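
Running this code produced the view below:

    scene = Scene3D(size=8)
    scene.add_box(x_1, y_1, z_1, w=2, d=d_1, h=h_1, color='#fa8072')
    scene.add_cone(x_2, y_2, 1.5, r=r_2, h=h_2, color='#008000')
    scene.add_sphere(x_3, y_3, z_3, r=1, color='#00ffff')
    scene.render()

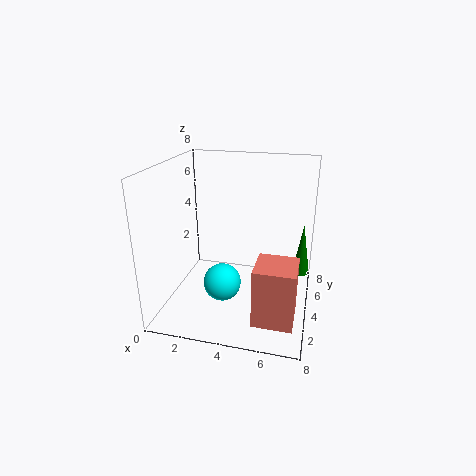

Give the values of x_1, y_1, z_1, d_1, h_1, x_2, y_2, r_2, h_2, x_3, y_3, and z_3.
x_1 = 5.5; y_1 = 0.5; z_1 = 1; d_1 = 2; h_1 = 3; x_2 = 7.5; y_2 = 5.5; r_2 = 0.5; h_2 = 3; x_3 = 3.5; y_3 = 2.5; z_3 = 2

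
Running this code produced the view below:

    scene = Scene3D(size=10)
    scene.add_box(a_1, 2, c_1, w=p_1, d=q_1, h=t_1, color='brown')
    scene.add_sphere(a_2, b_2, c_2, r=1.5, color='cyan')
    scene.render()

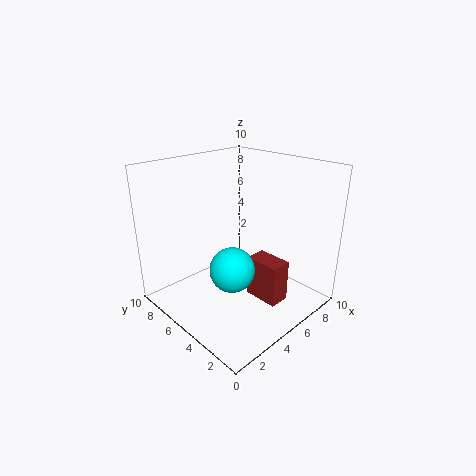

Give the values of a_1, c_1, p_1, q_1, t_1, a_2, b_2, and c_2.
a_1 = 5.5, c_1 = 0.5, p_1 = 1.5, q_1 = 2.5, t_1 = 3, a_2 = 3.5, b_2 = 4, c_2 = 3.5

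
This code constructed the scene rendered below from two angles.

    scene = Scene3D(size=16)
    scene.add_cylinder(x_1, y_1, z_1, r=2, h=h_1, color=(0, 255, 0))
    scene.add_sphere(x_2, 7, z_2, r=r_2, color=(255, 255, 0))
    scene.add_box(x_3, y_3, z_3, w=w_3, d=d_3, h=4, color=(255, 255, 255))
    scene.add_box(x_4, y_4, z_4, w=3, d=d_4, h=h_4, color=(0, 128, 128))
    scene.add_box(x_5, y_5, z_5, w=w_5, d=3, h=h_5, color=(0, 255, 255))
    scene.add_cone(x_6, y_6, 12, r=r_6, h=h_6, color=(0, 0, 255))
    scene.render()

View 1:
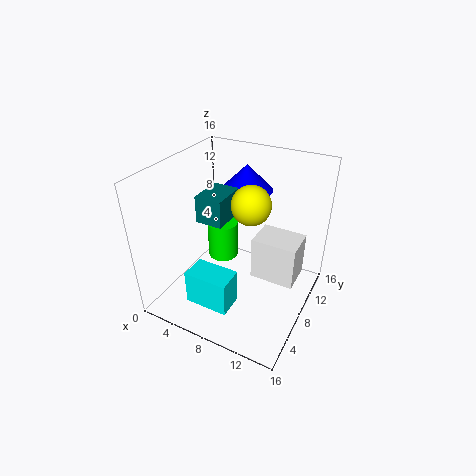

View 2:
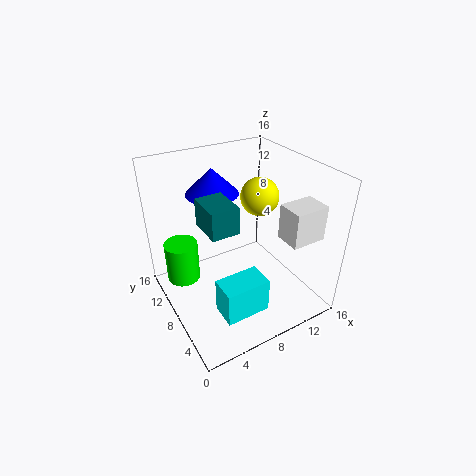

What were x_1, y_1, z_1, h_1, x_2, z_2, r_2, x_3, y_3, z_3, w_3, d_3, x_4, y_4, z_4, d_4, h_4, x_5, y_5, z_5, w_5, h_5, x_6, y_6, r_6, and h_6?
x_1 = 3; y_1 = 13; z_1 = 1; h_1 = 5; x_2 = 10; z_2 = 13; r_2 = 2; x_3 = 12; y_3 = 3; z_3 = 8; w_3 = 4; d_3 = 3; x_4 = 4; y_4 = 6; z_4 = 10; d_4 = 4; h_4 = 3; x_5 = 4; y_5 = 3; z_5 = 1; w_5 = 5; h_5 = 4; x_6 = 7; y_6 = 12; r_6 = 3; h_6 = 3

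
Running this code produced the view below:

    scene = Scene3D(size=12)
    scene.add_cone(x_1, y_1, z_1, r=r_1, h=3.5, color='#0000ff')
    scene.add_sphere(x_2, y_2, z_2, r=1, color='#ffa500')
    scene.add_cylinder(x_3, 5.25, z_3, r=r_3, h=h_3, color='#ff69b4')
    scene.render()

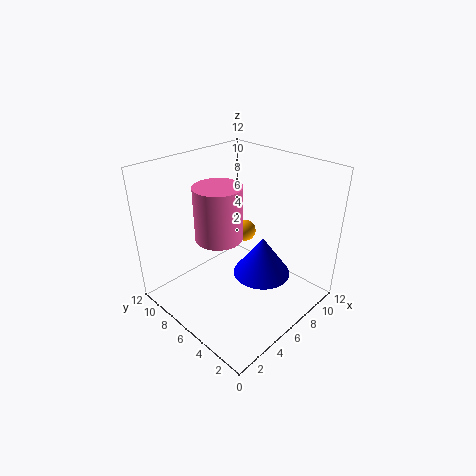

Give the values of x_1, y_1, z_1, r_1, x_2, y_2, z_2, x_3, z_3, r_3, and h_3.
x_1 = 7.75; y_1 = 4.75; z_1 = 2.25; r_1 = 2.5; x_2 = 9; y_2 = 8; z_2 = 4.75; x_3 = 3.25; z_3 = 7.5; r_3 = 1.75; h_3 = 4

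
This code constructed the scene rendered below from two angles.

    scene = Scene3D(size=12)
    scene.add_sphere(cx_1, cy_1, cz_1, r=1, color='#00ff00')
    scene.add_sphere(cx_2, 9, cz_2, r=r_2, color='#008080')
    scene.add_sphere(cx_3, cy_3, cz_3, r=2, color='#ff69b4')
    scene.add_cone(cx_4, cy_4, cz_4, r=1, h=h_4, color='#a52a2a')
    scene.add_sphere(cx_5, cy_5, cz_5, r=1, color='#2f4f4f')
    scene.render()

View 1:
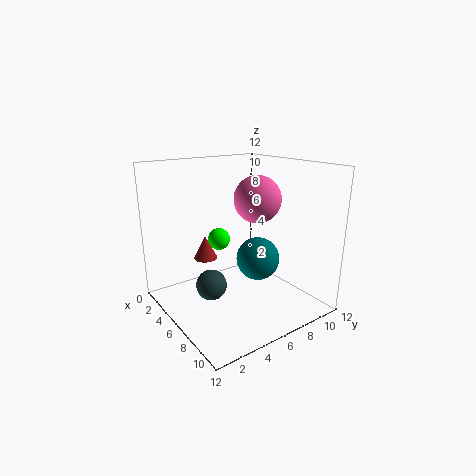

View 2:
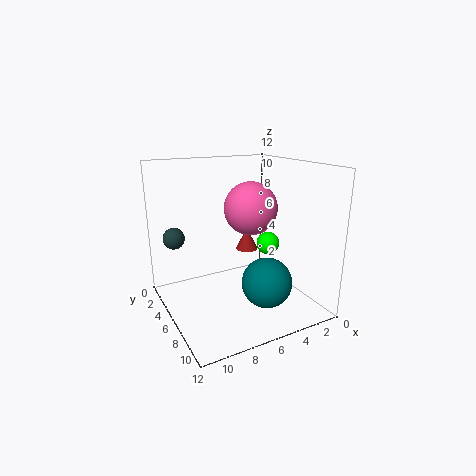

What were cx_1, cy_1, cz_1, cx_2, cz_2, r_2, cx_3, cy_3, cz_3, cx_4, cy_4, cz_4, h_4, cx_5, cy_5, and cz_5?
cx_1 = 3; cy_1 = 6; cz_1 = 5; cx_2 = 5; cz_2 = 3; r_2 = 2; cx_3 = 6; cy_3 = 8; cz_3 = 9; cx_4 = 4; cy_4 = 4; cz_4 = 4; h_4 = 2; cx_5 = 10; cy_5 = 1; cz_5 = 5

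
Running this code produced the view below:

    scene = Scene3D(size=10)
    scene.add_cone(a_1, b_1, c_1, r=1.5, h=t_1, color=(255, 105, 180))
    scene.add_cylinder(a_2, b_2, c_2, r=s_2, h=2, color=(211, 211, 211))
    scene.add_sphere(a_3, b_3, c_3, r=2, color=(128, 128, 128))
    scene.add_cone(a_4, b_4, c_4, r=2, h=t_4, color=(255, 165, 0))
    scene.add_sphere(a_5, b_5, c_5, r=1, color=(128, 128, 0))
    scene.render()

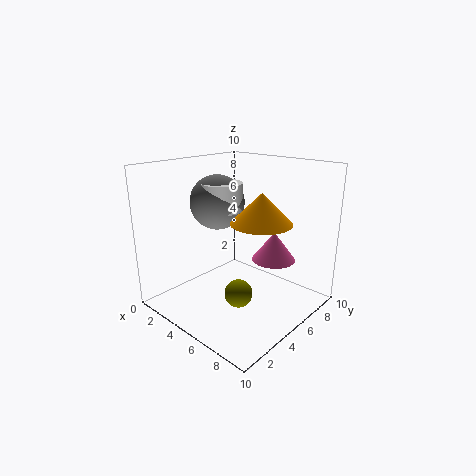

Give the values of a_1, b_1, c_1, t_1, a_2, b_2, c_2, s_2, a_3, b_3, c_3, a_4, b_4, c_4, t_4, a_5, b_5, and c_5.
a_1 = 7, b_1 = 6.5, c_1 = 3.5, t_1 = 2, a_2 = 3, b_2 = 5.5, c_2 = 6.5, s_2 = 1.5, a_3 = 2.5, b_3 = 5.5, c_3 = 7, a_4 = 7, b_4 = 5, c_4 = 6.5, t_4 = 2, a_5 = 5.5, b_5 = 4.5, c_5 = 1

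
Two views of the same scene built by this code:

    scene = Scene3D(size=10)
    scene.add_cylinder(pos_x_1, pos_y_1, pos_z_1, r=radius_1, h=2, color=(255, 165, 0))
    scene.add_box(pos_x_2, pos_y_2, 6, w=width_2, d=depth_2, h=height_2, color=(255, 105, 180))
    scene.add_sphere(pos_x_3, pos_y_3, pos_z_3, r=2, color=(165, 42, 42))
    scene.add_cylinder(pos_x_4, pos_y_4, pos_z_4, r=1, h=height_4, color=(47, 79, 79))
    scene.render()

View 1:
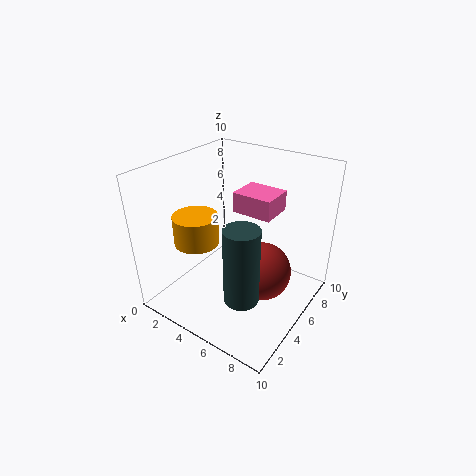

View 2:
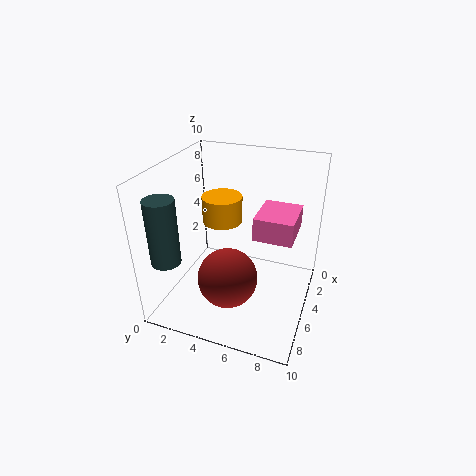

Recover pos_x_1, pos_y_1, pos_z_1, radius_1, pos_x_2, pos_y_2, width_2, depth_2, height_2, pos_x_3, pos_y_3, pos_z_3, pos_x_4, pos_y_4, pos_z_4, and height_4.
pos_x_1 = 3, pos_y_1 = 3, pos_z_1 = 5, radius_1 = 1.5, pos_x_2 = 3.5, pos_y_2 = 6.5, width_2 = 3, depth_2 = 2.5, height_2 = 1.5, pos_x_3 = 7, pos_y_3 = 5, pos_z_3 = 3, pos_x_4 = 8, pos_y_4 = 1, pos_z_4 = 4, height_4 = 4.5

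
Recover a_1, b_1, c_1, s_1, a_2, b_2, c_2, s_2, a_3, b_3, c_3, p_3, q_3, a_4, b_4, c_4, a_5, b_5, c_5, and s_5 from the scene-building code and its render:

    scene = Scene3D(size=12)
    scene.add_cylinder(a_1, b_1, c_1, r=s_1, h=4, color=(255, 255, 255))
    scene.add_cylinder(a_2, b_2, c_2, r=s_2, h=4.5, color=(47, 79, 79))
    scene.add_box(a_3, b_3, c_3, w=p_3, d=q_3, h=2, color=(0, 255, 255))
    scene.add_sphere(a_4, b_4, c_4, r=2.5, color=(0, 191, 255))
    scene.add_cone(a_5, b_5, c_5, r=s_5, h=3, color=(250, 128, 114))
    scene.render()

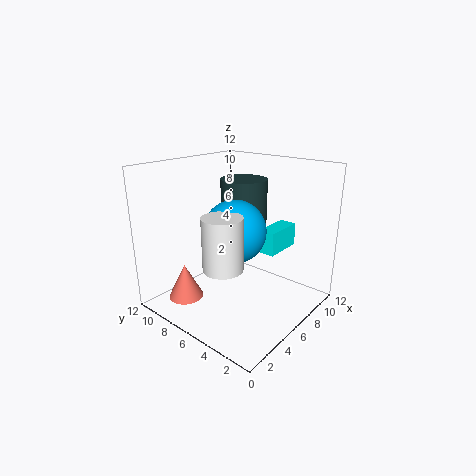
a_1 = 2.5, b_1 = 4.5, c_1 = 5, s_1 = 1.5, a_2 = 8, b_2 = 7, c_2 = 6, s_2 = 2, a_3 = 7.5, b_3 = 3.5, c_3 = 4.5, p_3 = 3.5, q_3 = 1.5, a_4 = 5, b_4 = 5.5, c_4 = 7, a_5 = 3, b_5 = 9.5, c_5 = 0.5, s_5 = 1.5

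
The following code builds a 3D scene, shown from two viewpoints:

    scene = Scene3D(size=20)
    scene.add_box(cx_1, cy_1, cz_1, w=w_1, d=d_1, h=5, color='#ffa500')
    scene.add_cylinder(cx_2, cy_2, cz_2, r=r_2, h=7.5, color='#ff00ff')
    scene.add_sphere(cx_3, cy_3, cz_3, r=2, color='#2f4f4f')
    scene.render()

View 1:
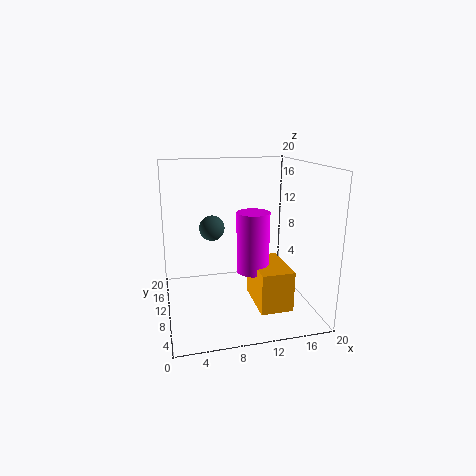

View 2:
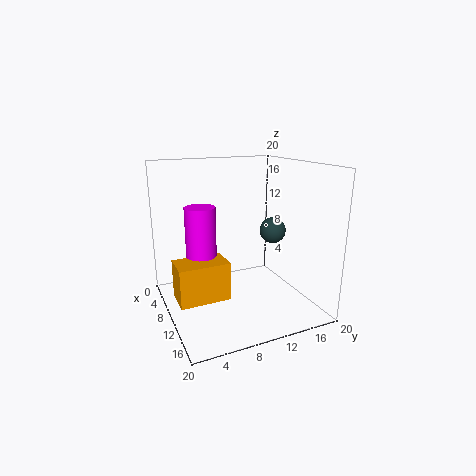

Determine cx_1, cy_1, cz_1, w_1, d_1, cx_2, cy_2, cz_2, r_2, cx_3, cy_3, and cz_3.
cx_1 = 10.5, cy_1 = 0.5, cz_1 = 3.5, w_1 = 4, d_1 = 6.5, cx_2 = 10.5, cy_2 = 4.5, cz_2 = 7.5, r_2 = 2, cx_3 = 7.5, cy_3 = 17, cz_3 = 9.5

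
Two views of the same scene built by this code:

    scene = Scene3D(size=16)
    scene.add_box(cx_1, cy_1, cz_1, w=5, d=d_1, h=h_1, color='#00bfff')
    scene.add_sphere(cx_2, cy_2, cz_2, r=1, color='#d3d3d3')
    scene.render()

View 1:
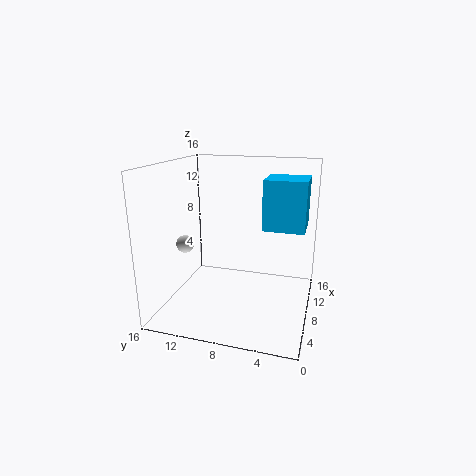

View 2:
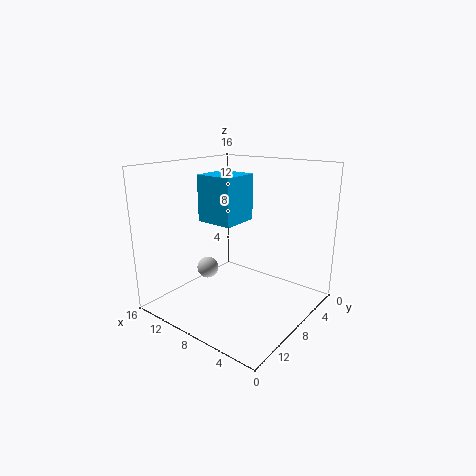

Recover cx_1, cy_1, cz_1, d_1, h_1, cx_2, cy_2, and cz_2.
cx_1 = 11
cy_1 = 1
cz_1 = 8
d_1 = 5
h_1 = 6
cx_2 = 7
cy_2 = 14
cz_2 = 7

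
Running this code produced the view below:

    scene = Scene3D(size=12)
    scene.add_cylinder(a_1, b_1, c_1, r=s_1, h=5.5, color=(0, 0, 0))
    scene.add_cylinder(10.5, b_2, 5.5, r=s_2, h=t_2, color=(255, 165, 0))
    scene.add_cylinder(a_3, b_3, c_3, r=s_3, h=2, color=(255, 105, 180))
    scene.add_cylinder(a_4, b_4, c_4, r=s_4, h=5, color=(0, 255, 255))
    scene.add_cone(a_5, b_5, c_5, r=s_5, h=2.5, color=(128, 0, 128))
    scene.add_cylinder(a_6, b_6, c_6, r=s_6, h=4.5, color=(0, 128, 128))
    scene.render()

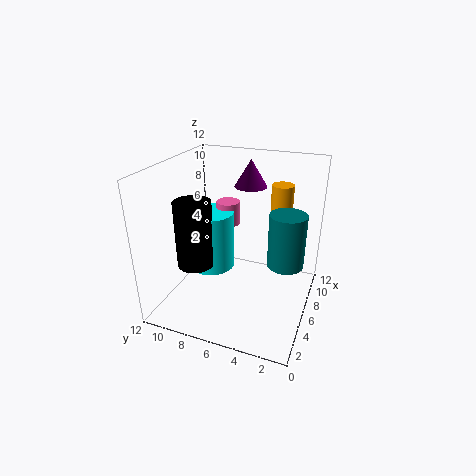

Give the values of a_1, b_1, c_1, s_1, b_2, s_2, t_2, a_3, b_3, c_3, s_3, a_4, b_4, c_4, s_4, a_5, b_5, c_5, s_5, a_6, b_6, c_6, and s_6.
a_1 = 4; b_1 = 9; c_1 = 4; s_1 = 1.5; b_2 = 3.5; s_2 = 1; t_2 = 4; a_3 = 7.5; b_3 = 7.5; c_3 = 6.5; s_3 = 1; a_4 = 6; b_4 = 8.5; c_4 = 3; s_4 = 2; a_5 = 10.5; b_5 = 6.5; c_5 = 9; s_5 = 1.5; a_6 = 6.5; b_6 = 2; c_6 = 4; s_6 = 1.5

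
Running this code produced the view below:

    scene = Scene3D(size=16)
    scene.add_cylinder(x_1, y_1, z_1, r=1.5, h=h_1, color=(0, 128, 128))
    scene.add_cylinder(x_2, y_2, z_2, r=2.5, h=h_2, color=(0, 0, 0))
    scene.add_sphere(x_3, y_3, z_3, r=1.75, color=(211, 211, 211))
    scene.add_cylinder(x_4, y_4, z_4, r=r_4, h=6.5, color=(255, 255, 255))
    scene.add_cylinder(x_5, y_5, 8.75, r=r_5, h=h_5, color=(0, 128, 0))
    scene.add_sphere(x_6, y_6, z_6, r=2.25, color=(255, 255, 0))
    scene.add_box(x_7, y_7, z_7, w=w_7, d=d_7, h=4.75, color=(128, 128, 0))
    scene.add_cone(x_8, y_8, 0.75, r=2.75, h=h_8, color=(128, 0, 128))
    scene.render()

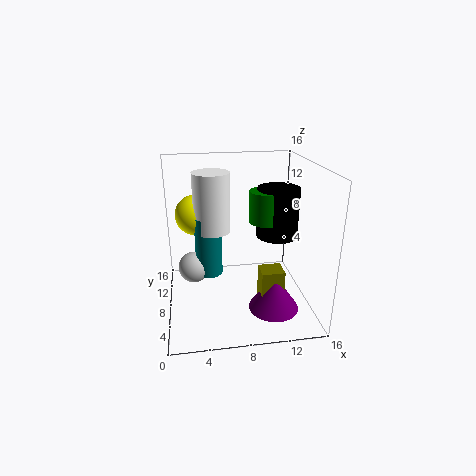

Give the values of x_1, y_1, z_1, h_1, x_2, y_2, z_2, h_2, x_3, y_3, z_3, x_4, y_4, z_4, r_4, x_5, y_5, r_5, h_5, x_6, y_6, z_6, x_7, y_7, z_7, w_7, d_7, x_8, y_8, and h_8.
x_1 = 4.75; y_1 = 8.5; z_1 = 3.75; h_1 = 6.75; x_2 = 13.25; y_2 = 10.75; z_2 = 6.75; h_2 = 6; x_3 = 3; y_3 = 8.5; z_3 = 4.5; x_4 = 5.25; y_4 = 8.75; z_4 = 8.75; r_4 = 2; x_5 = 11.75; y_5 = 10.5; r_5 = 2; h_5 = 3.75; x_6 = 3.5; y_6 = 10; z_6 = 10.25; x_7 = 10; y_7 = 4.25; z_7 = 0.5; w_7 = 2.5; d_7 = 2.25; x_8 = 11.5; y_8 = 4.75; h_8 = 4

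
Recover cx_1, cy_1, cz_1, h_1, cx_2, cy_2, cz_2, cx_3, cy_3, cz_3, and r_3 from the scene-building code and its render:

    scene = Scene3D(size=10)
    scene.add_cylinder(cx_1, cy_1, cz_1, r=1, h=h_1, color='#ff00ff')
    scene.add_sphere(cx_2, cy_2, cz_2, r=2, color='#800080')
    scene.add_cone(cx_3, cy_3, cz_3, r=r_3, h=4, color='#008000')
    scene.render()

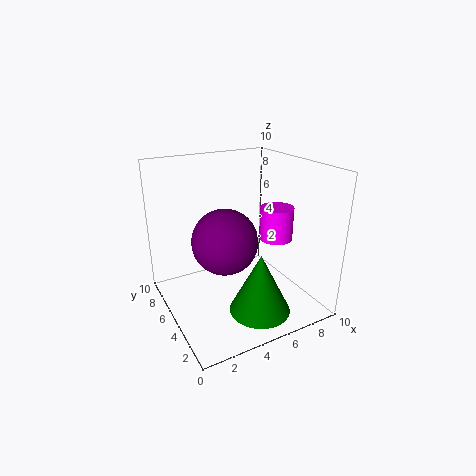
cx_1 = 6; cy_1 = 2; cz_1 = 6; h_1 = 2; cx_2 = 3; cy_2 = 3; cz_2 = 6; cx_3 = 5; cy_3 = 2; cz_3 = 1; r_3 = 2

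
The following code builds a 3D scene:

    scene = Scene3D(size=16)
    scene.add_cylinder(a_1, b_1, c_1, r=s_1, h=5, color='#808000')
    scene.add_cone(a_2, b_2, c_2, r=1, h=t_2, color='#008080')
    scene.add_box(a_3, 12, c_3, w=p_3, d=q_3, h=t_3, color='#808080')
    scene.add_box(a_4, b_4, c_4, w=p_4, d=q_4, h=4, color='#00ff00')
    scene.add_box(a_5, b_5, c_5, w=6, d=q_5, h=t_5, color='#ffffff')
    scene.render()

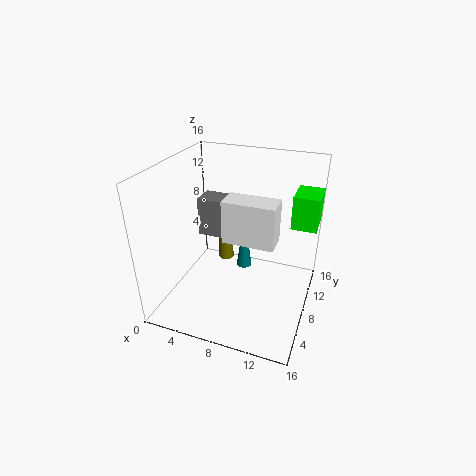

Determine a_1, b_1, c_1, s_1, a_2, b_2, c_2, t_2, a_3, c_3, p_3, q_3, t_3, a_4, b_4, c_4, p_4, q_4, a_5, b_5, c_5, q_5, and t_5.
a_1 = 4, b_1 = 14, c_1 = 1, s_1 = 1, a_2 = 7, b_2 = 13, c_2 = 1, t_2 = 7, a_3 = 1, c_3 = 5, p_3 = 5, q_3 = 3, t_3 = 5, a_4 = 13, b_4 = 12, c_4 = 8, p_4 = 3, q_4 = 4, a_5 = 6, b_5 = 8, c_5 = 7, q_5 = 3, t_5 = 5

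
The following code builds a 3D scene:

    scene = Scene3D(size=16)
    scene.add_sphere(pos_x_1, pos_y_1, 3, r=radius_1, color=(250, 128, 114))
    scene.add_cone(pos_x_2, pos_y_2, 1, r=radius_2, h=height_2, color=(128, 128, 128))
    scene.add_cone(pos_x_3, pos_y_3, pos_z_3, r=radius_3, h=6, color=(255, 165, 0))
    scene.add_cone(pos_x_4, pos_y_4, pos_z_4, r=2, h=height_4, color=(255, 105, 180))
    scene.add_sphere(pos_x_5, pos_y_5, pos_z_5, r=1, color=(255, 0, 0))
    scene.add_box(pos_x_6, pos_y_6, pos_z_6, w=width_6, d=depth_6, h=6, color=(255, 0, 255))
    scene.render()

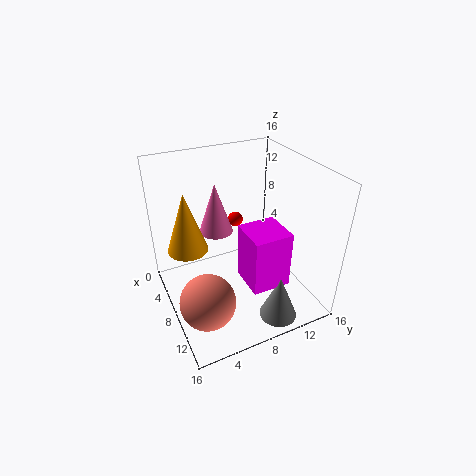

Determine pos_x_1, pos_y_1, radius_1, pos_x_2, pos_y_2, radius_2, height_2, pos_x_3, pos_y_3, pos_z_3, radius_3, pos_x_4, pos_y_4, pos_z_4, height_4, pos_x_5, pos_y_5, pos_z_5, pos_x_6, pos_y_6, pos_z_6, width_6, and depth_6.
pos_x_1 = 11
pos_y_1 = 3
radius_1 = 3
pos_x_2 = 14
pos_y_2 = 10
radius_2 = 2
height_2 = 5
pos_x_3 = 9
pos_y_3 = 2
pos_z_3 = 9
radius_3 = 2
pos_x_4 = 4
pos_y_4 = 7
pos_z_4 = 7
height_4 = 6
pos_x_5 = 1
pos_y_5 = 11
pos_z_5 = 6
pos_x_6 = 10
pos_y_6 = 7
pos_z_6 = 5
width_6 = 4
depth_6 = 4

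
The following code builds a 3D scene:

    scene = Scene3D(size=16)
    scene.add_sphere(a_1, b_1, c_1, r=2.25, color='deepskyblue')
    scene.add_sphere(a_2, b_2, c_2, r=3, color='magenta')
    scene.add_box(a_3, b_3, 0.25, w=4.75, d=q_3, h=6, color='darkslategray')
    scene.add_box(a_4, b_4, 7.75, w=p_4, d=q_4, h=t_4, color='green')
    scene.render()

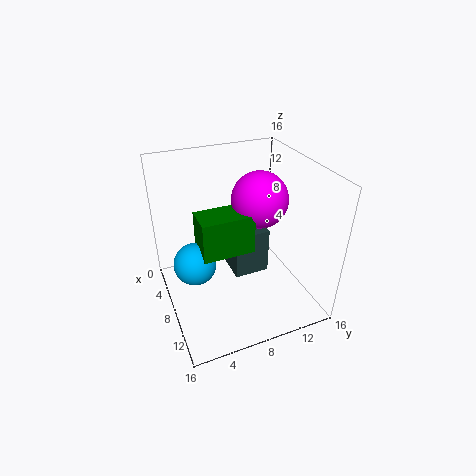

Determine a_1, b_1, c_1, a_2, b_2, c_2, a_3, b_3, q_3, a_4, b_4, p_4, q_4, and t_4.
a_1 = 8.75
b_1 = 2.75
c_1 = 6.5
a_2 = 8.5
b_2 = 10.25
c_2 = 12.5
a_3 = 1
b_3 = 8.75
q_3 = 4.5
a_4 = 7.5
b_4 = 3.25
p_4 = 3.25
q_4 = 5.5
t_4 = 4.25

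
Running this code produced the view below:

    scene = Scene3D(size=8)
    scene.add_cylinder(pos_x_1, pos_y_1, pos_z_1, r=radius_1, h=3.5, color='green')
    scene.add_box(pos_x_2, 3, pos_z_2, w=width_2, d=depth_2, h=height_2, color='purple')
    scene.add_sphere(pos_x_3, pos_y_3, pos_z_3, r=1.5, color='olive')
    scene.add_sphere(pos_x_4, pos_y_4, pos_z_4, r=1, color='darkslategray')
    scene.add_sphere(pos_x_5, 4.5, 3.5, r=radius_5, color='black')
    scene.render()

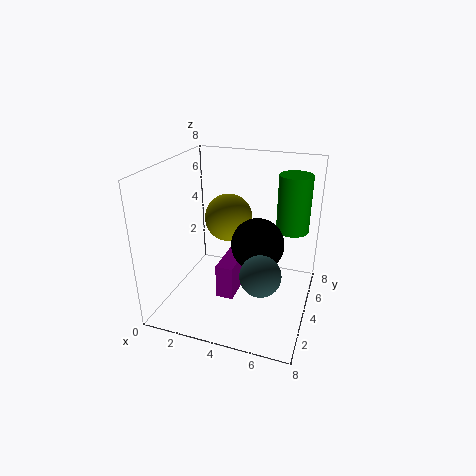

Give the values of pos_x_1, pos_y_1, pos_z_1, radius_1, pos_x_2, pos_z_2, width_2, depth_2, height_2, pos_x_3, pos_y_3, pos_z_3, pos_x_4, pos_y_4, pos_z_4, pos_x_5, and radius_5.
pos_x_1 = 6.5; pos_y_1 = 7; pos_z_1 = 3.5; radius_1 = 1; pos_x_2 = 3; pos_z_2 = 0.5; width_2 = 1; depth_2 = 2.5; height_2 = 2; pos_x_3 = 2.5; pos_y_3 = 6.5; pos_z_3 = 4; pos_x_4 = 6; pos_y_4 = 1.5; pos_z_4 = 3.5; pos_x_5 = 5; radius_5 = 1.5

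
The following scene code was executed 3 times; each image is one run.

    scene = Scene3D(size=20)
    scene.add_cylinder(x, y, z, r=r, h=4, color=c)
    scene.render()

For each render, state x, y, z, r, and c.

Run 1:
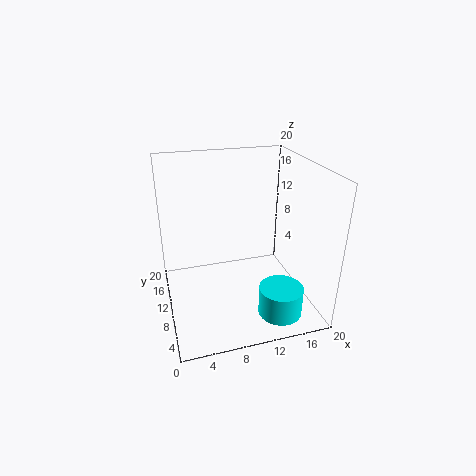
x = 14.5; y = 4.5; z = 0.5; r = 3; c = 'cyan'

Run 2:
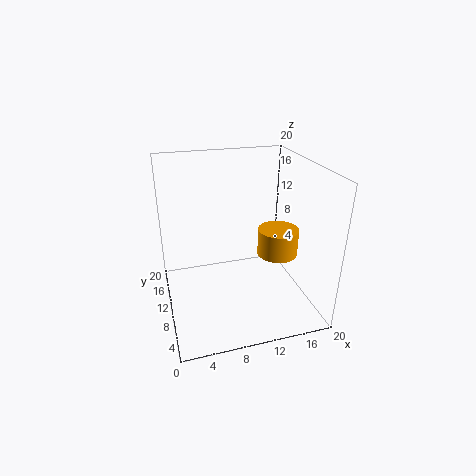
x = 16.5; y = 11; z = 6; r = 3; c = 'orange'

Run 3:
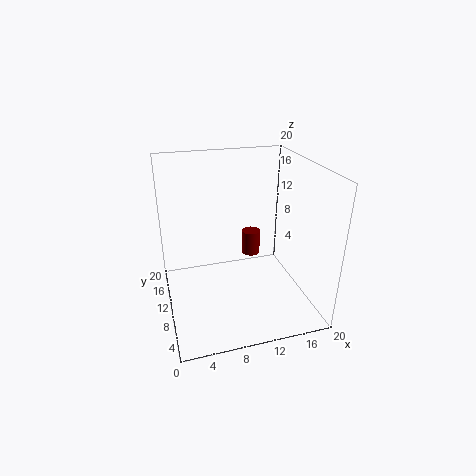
x = 14.5; y = 17.5; z = 3; r = 1.5; c = 'maroon'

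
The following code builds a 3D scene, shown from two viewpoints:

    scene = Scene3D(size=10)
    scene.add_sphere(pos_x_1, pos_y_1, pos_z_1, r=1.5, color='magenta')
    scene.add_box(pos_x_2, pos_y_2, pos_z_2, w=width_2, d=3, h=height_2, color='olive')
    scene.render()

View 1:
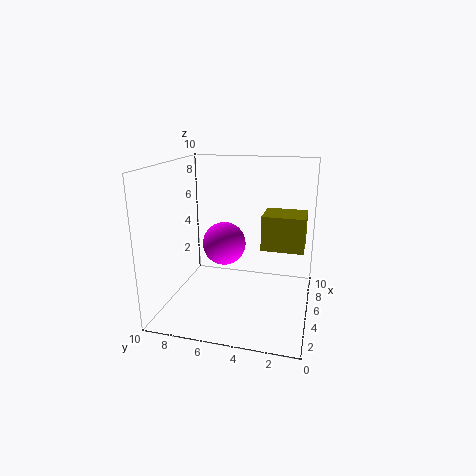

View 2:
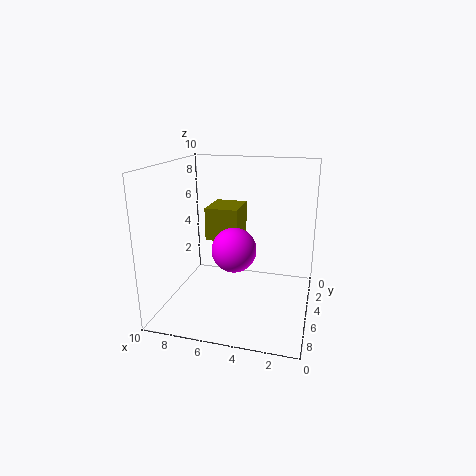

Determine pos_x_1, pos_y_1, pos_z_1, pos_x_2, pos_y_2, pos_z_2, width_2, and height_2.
pos_x_1 = 5; pos_y_1 = 6; pos_z_1 = 4.5; pos_x_2 = 5.5; pos_y_2 = 0.5; pos_z_2 = 4; width_2 = 2.5; height_2 = 2.5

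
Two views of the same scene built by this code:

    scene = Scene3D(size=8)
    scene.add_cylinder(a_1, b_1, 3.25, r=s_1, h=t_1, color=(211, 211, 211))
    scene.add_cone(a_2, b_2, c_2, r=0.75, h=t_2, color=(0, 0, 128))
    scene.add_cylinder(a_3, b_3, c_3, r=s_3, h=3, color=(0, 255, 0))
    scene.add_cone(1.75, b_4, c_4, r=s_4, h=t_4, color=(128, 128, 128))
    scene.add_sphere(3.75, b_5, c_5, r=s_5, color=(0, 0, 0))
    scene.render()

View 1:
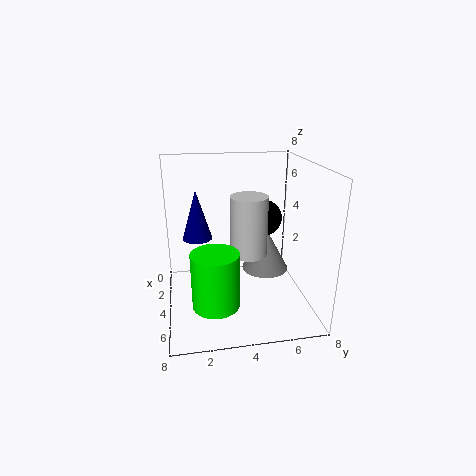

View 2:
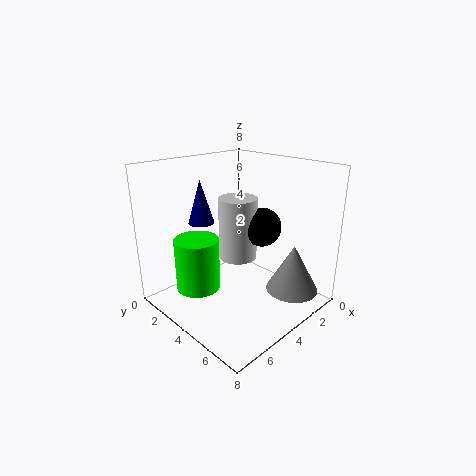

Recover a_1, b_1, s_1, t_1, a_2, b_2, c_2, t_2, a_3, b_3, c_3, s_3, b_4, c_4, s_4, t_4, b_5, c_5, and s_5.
a_1 = 4.5, b_1 = 4.5, s_1 = 1, t_1 = 3.25, a_2 = 4.75, b_2 = 1.75, c_2 = 4.5, t_2 = 2.5, a_3 = 5.75, b_3 = 2.5, c_3 = 1, s_3 = 1.25, b_4 = 6.25, c_4 = 0.75, s_4 = 1.5, t_4 = 2.75, b_5 = 5.5, c_5 = 5, s_5 = 1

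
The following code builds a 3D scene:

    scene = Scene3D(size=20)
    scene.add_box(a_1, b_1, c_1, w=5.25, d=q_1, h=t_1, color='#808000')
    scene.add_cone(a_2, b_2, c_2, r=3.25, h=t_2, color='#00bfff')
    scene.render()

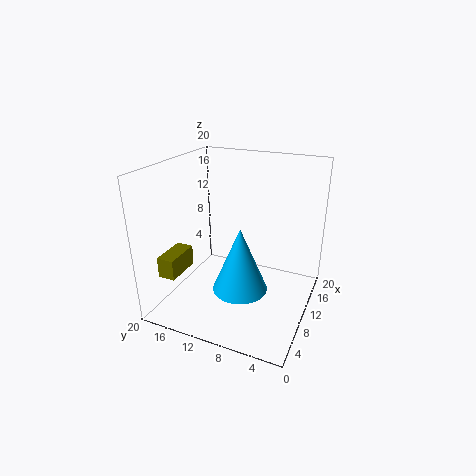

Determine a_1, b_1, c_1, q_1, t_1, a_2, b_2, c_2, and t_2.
a_1 = 4.25; b_1 = 17.25; c_1 = 4.5; q_1 = 2.5; t_1 = 3; a_2 = 3.25; b_2 = 6.75; c_2 = 7; t_2 = 7.75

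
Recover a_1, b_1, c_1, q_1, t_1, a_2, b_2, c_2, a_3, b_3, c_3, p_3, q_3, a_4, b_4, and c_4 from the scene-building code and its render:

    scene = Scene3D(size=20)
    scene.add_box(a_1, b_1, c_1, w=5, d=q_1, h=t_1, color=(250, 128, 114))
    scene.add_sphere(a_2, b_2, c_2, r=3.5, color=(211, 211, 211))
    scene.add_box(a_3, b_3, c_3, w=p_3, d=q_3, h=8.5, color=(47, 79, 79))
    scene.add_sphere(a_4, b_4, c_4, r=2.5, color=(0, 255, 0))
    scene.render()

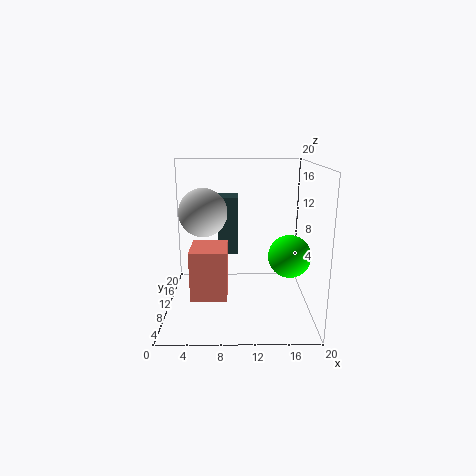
a_1 = 3.5
b_1 = 6.5
c_1 = 2
q_1 = 5.5
t_1 = 7
a_2 = 5
b_2 = 12.5
c_2 = 13
a_3 = 7
b_3 = 13
c_3 = 6.5
p_3 = 3
q_3 = 4.5
a_4 = 16
b_4 = 3
c_4 = 10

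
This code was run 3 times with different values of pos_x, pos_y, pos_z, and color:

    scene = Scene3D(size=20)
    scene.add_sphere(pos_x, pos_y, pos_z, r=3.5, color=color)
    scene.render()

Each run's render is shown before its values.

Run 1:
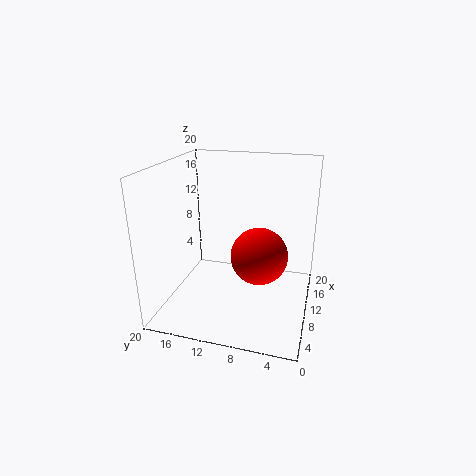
pos_x = 5.5; pos_y = 6; pos_z = 10; color = 'red'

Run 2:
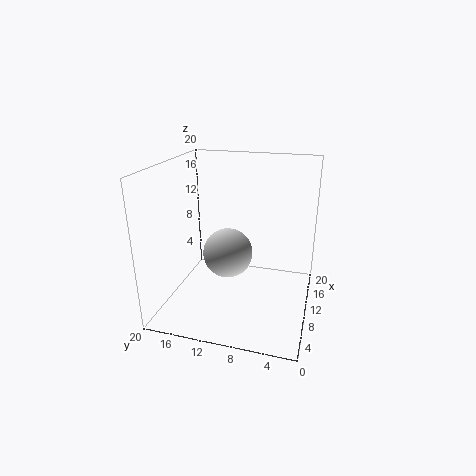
pos_x = 10; pos_y = 11.5; pos_z = 7.5; color = 'lightgray'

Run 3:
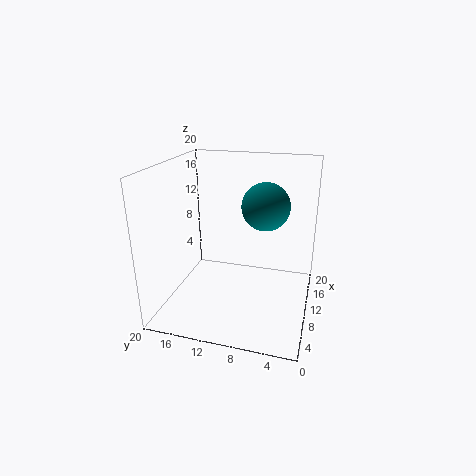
pos_x = 14; pos_y = 7; pos_z = 13.5; color = 'teal'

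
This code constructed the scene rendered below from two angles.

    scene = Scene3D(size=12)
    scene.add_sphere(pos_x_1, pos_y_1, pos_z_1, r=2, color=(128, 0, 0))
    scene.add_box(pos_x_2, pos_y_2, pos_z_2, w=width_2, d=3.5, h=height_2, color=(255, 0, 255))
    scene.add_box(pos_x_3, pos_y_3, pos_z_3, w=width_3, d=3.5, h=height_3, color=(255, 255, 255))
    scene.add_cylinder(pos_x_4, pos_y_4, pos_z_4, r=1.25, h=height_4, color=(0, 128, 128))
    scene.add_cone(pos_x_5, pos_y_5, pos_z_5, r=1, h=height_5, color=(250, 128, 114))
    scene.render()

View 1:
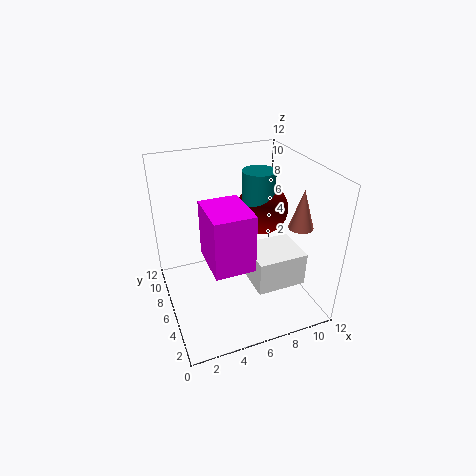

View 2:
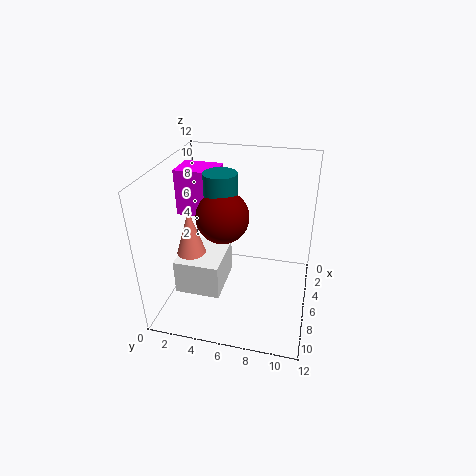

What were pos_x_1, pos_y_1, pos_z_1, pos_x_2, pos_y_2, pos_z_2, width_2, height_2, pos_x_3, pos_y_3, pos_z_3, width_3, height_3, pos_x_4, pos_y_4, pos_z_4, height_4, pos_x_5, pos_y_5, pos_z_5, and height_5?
pos_x_1 = 7.75; pos_y_1 = 5.25; pos_z_1 = 8.75; pos_x_2 = 2.25; pos_y_2 = 0.25; pos_z_2 = 7; width_2 = 2.75; height_2 = 4; pos_x_3 = 6.25; pos_y_3 = 2; pos_z_3 = 3; width_3 = 4; height_3 = 2.75; pos_x_4 = 7.25; pos_y_4 = 5; pos_z_4 = 7.75; height_4 = 4.25; pos_x_5 = 10.5; pos_y_5 = 3.75; pos_z_5 = 7.25; height_5 = 3.25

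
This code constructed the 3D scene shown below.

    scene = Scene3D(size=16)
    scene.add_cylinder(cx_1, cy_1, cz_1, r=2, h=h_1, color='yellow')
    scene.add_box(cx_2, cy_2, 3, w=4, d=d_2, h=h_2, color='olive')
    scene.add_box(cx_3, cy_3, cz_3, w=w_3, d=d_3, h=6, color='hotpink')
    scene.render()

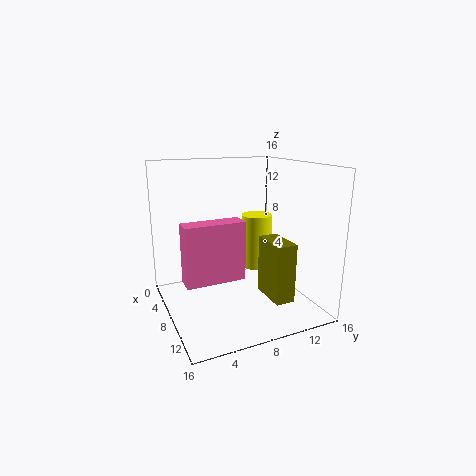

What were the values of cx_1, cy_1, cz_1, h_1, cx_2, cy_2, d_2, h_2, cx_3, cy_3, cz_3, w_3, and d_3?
cx_1 = 3, cy_1 = 13, cz_1 = 2, h_1 = 7, cx_2 = 11, cy_2 = 9, d_2 = 2, h_2 = 6, cx_3 = 10, cy_3 = 1, cz_3 = 5, w_3 = 2, d_3 = 6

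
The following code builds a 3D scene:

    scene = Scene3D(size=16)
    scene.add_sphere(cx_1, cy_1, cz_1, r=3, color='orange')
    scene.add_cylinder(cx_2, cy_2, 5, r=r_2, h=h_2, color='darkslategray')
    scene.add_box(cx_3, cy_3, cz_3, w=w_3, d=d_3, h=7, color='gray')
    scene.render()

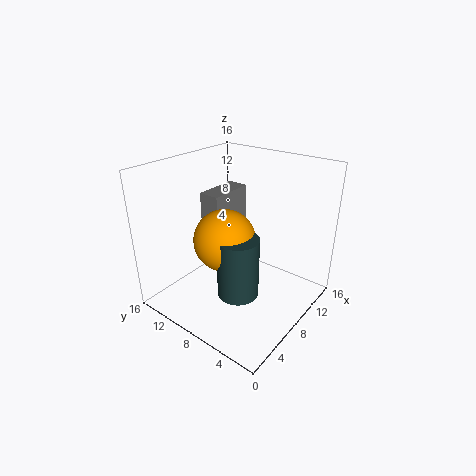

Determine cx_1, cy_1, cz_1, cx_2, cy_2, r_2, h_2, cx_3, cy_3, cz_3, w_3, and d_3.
cx_1 = 4, cy_1 = 6.5, cz_1 = 10, cx_2 = 3.5, cy_2 = 4.5, r_2 = 2, h_2 = 6, cx_3 = 8, cy_3 = 11, cz_3 = 5, w_3 = 5.5, d_3 = 2.5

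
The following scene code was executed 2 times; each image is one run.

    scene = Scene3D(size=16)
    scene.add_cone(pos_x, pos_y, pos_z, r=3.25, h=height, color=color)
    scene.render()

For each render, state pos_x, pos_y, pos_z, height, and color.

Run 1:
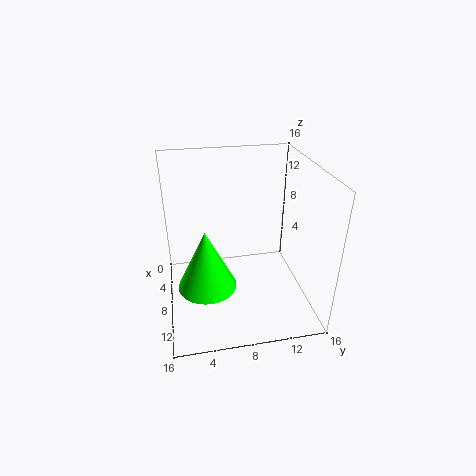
pos_x = 9.25, pos_y = 4.25, pos_z = 3, height = 6.75, color = 'lime'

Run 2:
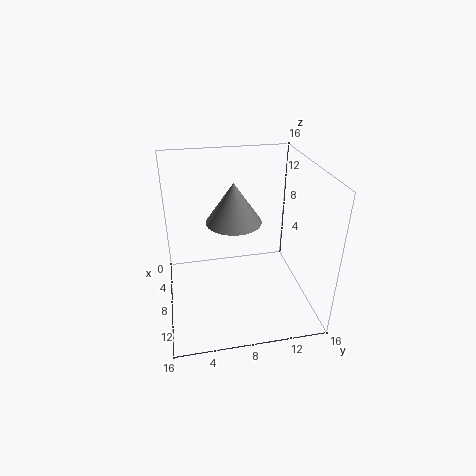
pos_x = 5.5, pos_y = 8, pos_z = 8.75, height = 4.75, color = 'gray'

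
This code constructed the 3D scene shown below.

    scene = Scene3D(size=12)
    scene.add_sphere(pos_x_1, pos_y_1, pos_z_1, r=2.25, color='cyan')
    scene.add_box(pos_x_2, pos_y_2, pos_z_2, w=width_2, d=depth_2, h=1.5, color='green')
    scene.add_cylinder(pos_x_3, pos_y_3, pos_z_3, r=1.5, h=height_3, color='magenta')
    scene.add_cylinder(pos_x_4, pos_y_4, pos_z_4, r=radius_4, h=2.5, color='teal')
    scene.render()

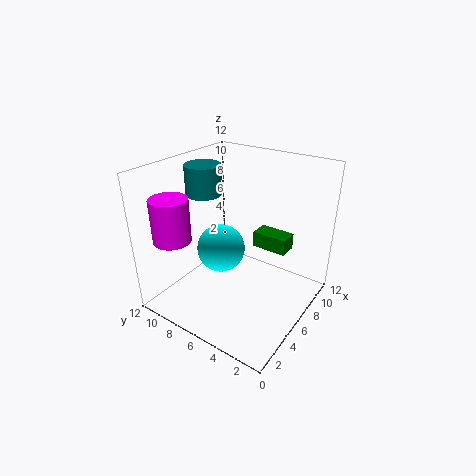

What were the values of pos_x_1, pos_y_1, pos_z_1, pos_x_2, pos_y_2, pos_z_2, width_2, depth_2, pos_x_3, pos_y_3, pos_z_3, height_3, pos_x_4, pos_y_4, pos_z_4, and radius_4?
pos_x_1 = 7.5; pos_y_1 = 9; pos_z_1 = 3.25; pos_x_2 = 9.25; pos_y_2 = 3.25; pos_z_2 = 3.5; width_2 = 1.75; depth_2 = 3.25; pos_x_3 = 2; pos_y_3 = 9.5; pos_z_3 = 6.5; height_3 = 3.5; pos_x_4 = 5.75; pos_y_4 = 9.25; pos_z_4 = 9.25; radius_4 = 1.5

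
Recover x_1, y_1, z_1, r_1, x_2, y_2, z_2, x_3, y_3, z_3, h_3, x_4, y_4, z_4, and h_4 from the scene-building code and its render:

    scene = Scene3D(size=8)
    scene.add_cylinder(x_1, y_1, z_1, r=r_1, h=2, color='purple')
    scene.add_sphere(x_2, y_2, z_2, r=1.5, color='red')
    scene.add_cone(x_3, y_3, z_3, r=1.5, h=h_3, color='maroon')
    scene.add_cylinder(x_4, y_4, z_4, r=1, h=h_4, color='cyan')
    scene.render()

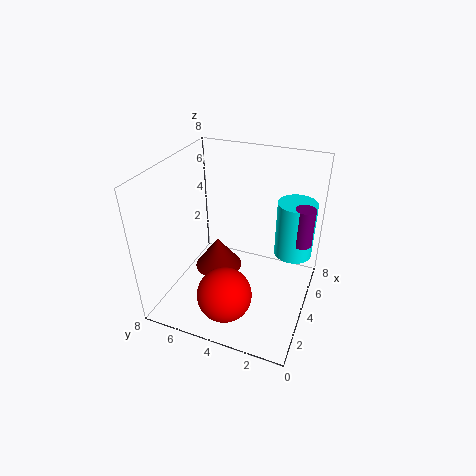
x_1 = 4, y_1 = 0.5, z_1 = 4.5, r_1 = 0.5, x_2 = 2, y_2 = 4, z_2 = 1.5, x_3 = 5.5, y_3 = 6, z_3 = 0.5, h_3 = 2, x_4 = 4.5, y_4 = 1, z_4 = 3.5, h_4 = 3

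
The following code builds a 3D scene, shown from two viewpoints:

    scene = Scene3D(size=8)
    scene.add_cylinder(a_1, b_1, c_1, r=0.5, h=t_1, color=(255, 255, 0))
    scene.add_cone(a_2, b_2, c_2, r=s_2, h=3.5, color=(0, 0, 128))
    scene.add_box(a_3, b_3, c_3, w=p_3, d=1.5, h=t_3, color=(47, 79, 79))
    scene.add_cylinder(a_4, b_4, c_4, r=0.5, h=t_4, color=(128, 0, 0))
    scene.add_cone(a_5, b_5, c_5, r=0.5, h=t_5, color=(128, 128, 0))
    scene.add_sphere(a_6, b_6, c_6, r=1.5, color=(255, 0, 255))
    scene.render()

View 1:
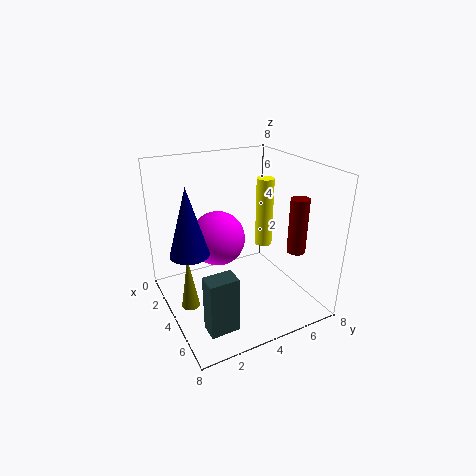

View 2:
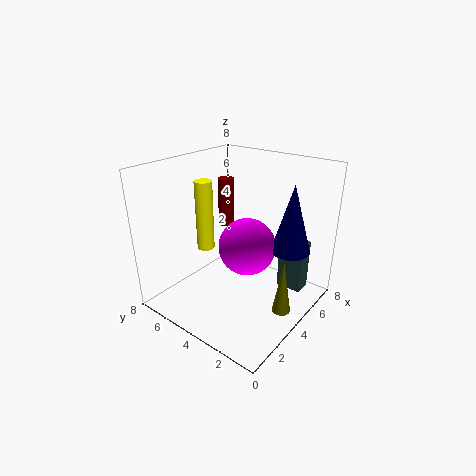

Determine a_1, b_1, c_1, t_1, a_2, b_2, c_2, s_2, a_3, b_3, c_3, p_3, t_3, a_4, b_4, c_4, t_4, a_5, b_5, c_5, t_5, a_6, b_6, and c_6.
a_1 = 3.5, b_1 = 6, c_1 = 3, t_1 = 4, a_2 = 4.5, b_2 = 1, c_2 = 4, s_2 = 1, a_3 = 6, b_3 = 1, c_3 = 0.5, p_3 = 1, t_3 = 3, a_4 = 6, b_4 = 6.5, c_4 = 3.5, t_4 = 3, a_5 = 4, b_5 = 1, c_5 = 0.5, t_5 = 3, a_6 = 3.5, b_6 = 3, c_6 = 4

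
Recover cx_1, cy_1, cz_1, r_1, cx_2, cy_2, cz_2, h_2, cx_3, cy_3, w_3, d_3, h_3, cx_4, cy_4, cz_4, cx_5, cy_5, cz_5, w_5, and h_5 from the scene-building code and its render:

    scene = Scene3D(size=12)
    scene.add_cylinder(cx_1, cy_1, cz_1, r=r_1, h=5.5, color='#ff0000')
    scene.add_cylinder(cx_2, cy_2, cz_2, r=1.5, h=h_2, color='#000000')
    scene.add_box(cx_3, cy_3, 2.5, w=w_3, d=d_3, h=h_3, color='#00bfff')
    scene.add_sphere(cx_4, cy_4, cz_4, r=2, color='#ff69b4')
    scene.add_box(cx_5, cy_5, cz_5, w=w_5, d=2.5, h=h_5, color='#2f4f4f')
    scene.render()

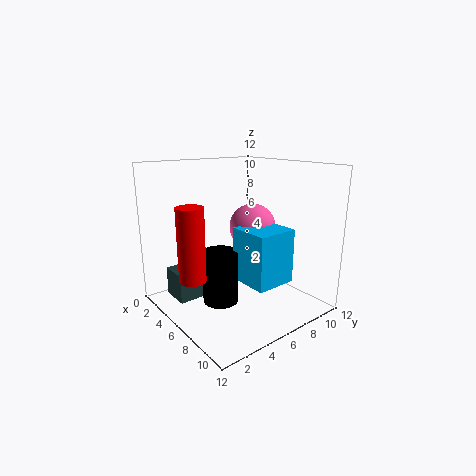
cx_1 = 7
cy_1 = 1
cz_1 = 4
r_1 = 1
cx_2 = 5.5
cy_2 = 4.5
cz_2 = 0.5
h_2 = 4.5
cx_3 = 6
cy_3 = 5.5
w_3 = 3.5
d_3 = 3.5
h_3 = 4.5
cx_4 = 5.5
cy_4 = 8
cz_4 = 6.5
cx_5 = 1.5
cy_5 = 1.5
cz_5 = 0.5
w_5 = 2.5
h_5 = 2.5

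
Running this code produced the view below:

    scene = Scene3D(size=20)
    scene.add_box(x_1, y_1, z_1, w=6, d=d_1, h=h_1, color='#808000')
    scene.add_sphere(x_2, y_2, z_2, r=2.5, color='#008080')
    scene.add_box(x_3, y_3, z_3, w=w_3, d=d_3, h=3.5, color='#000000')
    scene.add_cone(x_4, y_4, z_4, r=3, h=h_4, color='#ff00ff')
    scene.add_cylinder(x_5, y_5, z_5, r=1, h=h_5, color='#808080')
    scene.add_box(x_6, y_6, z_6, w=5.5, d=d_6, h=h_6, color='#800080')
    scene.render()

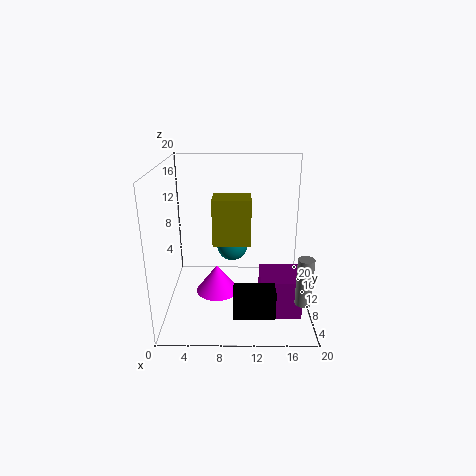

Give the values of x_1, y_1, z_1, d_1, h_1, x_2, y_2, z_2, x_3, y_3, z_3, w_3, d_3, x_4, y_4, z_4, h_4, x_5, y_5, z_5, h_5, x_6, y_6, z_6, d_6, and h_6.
x_1 = 6
y_1 = 14.5
z_1 = 6.5
d_1 = 4.5
h_1 = 7.5
x_2 = 9
y_2 = 17.5
z_2 = 5.5
x_3 = 9.5
y_3 = 0.5
z_3 = 3.5
w_3 = 5
d_3 = 2.5
x_4 = 7
y_4 = 9.5
z_4 = 2
h_4 = 4
x_5 = 18
y_5 = 2.5
z_5 = 4.5
h_5 = 6
x_6 = 13
y_6 = 4.5
z_6 = 0.5
d_6 = 5.5
h_6 = 5.5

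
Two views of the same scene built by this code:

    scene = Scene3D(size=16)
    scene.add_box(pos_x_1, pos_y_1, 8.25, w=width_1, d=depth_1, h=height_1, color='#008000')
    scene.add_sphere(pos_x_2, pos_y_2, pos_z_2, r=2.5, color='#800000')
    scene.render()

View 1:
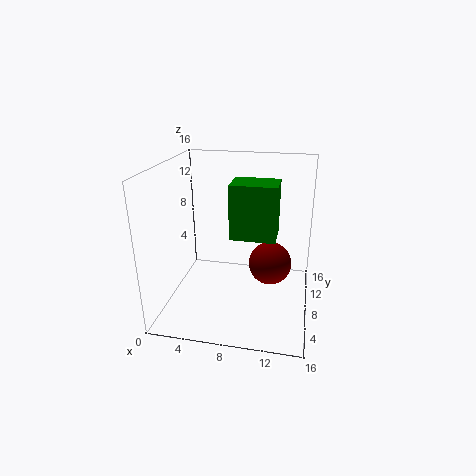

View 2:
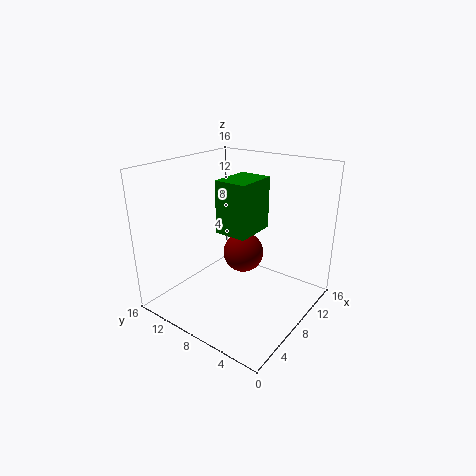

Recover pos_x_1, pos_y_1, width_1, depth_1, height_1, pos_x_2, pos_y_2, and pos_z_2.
pos_x_1 = 7.25
pos_y_1 = 6.75
width_1 = 5
depth_1 = 3.75
height_1 = 6
pos_x_2 = 11.5
pos_y_2 = 9.75
pos_z_2 = 4.25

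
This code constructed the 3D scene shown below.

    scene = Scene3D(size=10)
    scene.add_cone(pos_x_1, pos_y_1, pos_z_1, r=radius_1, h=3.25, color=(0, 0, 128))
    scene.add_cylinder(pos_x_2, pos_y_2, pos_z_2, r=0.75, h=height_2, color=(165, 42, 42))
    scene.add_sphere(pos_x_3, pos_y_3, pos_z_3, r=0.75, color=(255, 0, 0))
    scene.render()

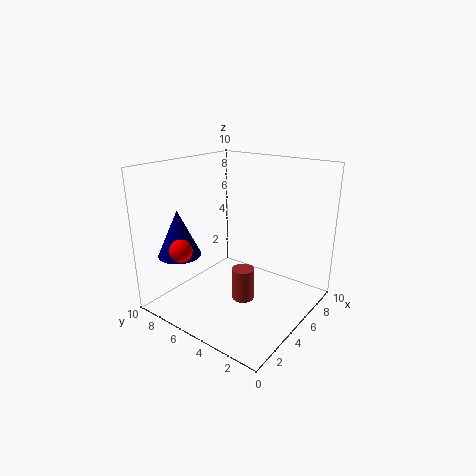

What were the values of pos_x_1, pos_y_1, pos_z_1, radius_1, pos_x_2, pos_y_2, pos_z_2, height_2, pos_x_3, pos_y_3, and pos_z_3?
pos_x_1 = 2.5; pos_y_1 = 8.25; pos_z_1 = 3.75; radius_1 = 1.5; pos_x_2 = 4.25; pos_y_2 = 4; pos_z_2 = 1; height_2 = 2.25; pos_x_3 = 1.5; pos_y_3 = 7; pos_z_3 = 4.75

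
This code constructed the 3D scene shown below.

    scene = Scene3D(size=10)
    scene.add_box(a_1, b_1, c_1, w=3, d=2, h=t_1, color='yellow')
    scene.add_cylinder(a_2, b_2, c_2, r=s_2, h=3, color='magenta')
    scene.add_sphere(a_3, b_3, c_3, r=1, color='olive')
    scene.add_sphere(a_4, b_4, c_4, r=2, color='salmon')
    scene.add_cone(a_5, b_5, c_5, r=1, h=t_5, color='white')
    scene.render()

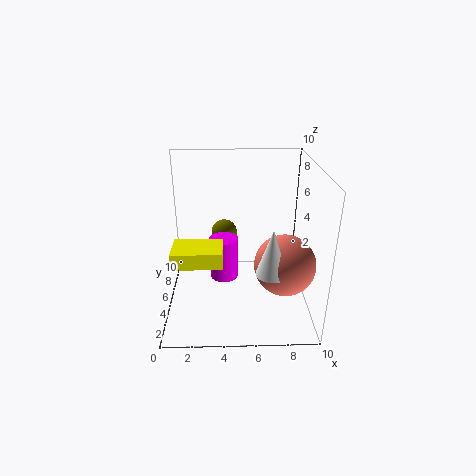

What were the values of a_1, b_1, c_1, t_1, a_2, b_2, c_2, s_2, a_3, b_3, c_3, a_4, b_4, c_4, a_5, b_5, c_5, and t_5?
a_1 = 1, b_1 = 1, c_1 = 5, t_1 = 1, a_2 = 4, b_2 = 5, c_2 = 2, s_2 = 1, a_3 = 4, b_3 = 8, c_3 = 4, a_4 = 8, b_4 = 3, c_4 = 4, a_5 = 7, b_5 = 2, c_5 = 4, t_5 = 3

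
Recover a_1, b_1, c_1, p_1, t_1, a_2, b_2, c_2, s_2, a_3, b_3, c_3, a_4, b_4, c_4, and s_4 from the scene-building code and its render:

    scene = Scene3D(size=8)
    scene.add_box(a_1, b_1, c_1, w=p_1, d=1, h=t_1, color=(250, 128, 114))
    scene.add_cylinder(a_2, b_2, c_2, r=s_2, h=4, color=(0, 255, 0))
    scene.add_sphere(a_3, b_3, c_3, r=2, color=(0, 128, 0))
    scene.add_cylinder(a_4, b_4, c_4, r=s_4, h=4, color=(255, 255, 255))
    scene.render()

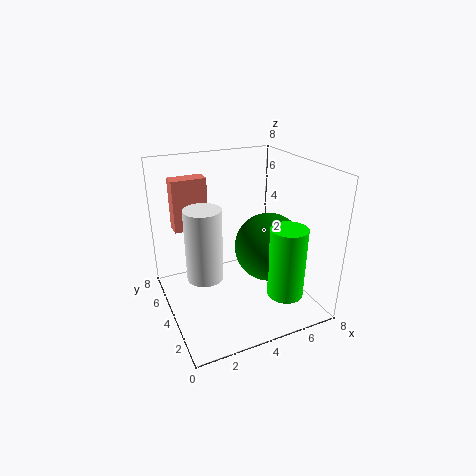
a_1 = 1
b_1 = 6
c_1 = 4
p_1 = 2
t_1 = 3
a_2 = 6
b_2 = 2
c_2 = 1
s_2 = 1
a_3 = 6
b_3 = 4
c_3 = 3
a_4 = 2
b_4 = 4
c_4 = 2
s_4 = 1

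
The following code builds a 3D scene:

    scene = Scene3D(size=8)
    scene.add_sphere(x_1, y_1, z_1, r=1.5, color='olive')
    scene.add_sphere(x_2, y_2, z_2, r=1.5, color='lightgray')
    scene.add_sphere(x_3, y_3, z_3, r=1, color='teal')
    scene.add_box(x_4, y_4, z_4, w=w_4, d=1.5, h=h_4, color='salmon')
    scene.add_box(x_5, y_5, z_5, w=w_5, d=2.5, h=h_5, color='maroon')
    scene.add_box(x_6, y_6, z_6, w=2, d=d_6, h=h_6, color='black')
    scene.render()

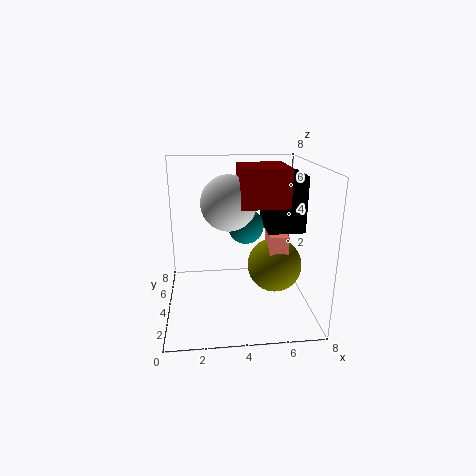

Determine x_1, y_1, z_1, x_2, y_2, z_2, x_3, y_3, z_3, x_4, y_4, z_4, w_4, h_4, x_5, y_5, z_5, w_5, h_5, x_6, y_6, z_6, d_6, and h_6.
x_1 = 6, y_1 = 3.5, z_1 = 2.5, x_2 = 3.5, y_2 = 4, z_2 = 6, x_3 = 4.5, y_3 = 4.5, z_3 = 4.5, x_4 = 5.5, y_4 = 2.5, z_4 = 3, w_4 = 1, h_4 = 1.5, x_5 = 4, y_5 = 2.5, z_5 = 6, w_5 = 2.5, h_5 = 2, x_6 = 5.5, y_6 = 3, z_6 = 4.5, d_6 = 2.5, h_6 = 3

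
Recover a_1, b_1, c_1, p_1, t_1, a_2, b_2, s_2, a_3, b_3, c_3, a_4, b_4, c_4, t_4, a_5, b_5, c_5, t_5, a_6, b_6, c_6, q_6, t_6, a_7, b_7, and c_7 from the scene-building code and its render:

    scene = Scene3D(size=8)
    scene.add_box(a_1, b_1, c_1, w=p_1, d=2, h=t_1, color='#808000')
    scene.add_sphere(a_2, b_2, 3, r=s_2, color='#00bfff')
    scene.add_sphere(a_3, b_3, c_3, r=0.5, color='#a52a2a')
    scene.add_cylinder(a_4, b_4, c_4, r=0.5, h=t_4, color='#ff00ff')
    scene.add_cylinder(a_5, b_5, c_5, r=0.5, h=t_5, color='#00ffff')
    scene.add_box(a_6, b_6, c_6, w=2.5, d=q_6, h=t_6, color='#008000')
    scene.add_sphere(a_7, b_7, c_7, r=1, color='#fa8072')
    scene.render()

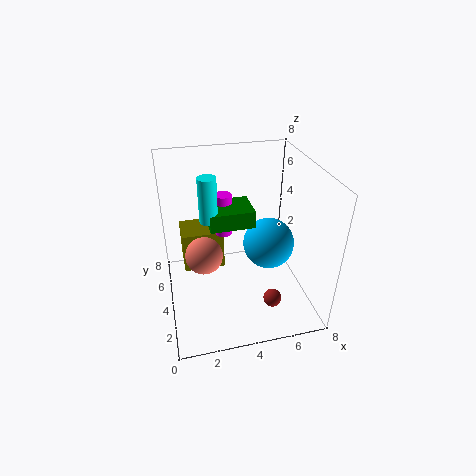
a_1 = 1; b_1 = 5.5; c_1 = 1; p_1 = 2.5; t_1 = 2.5; a_2 = 6; b_2 = 4.5; s_2 = 1.5; a_3 = 5.5; b_3 = 2; c_3 = 1; a_4 = 3.5; b_4 = 5.5; c_4 = 3.5; t_4 = 2.5; a_5 = 2.5; b_5 = 4.5; c_5 = 5; t_5 = 2.5; a_6 = 2.5; b_6 = 4; c_6 = 4.5; q_6 = 2; t_6 = 1; a_7 = 2; b_7 = 3.5; c_7 = 3.5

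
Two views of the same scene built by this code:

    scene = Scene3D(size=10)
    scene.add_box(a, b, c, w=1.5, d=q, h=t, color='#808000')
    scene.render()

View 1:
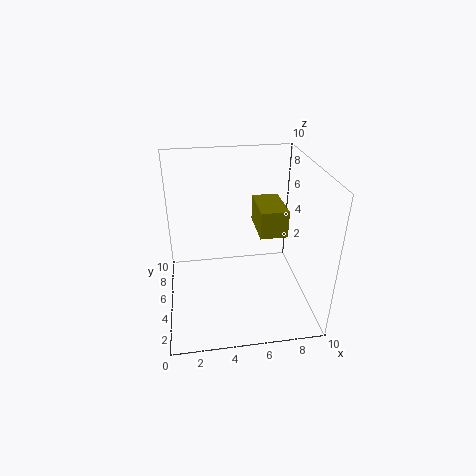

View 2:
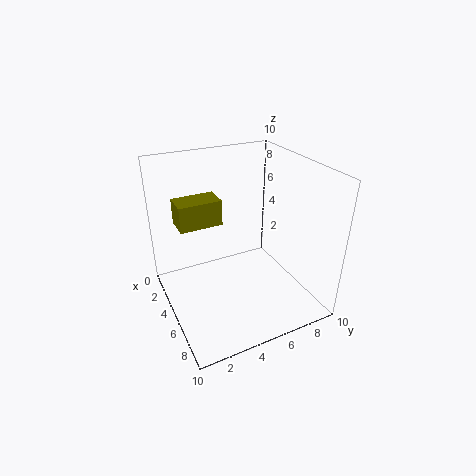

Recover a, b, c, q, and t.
a = 5.5; b = 0.5; c = 7.5; q = 2.5; t = 1.5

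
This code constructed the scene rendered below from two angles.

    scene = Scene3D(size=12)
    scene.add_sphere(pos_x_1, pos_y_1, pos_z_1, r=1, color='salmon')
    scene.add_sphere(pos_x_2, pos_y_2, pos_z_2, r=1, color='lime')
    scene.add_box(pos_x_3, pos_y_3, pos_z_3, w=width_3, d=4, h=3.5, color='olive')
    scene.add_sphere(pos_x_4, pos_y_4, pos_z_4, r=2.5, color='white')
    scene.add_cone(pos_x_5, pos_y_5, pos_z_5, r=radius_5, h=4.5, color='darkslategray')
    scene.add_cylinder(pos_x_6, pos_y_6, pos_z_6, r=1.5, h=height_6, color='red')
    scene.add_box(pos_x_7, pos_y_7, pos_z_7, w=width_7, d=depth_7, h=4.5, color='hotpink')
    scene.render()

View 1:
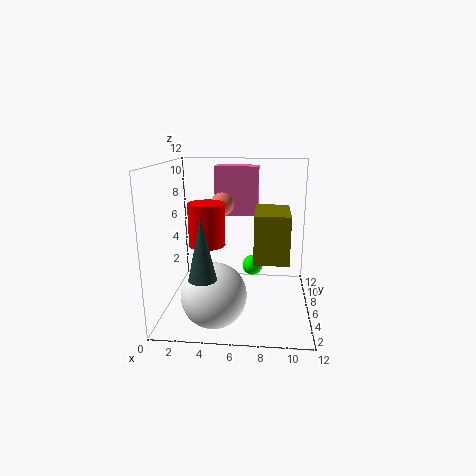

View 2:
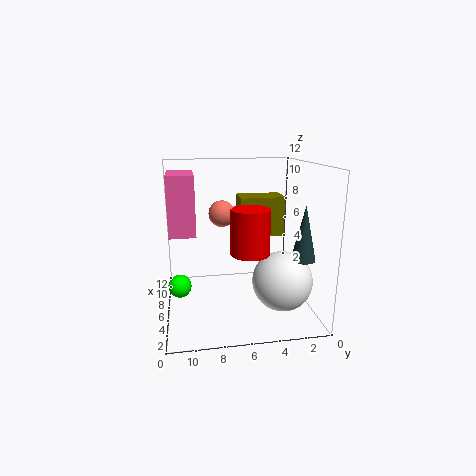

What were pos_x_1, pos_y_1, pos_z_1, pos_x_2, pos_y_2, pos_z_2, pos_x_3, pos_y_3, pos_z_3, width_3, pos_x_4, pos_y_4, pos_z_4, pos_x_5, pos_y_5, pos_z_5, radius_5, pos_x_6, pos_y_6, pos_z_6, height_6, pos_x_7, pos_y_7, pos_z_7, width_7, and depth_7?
pos_x_1 = 4.5, pos_y_1 = 7.5, pos_z_1 = 8.5, pos_x_2 = 7, pos_y_2 = 11, pos_z_2 = 1.5, pos_x_3 = 7.5, pos_y_3 = 1.5, pos_z_3 = 5.5, width_3 = 2.5, pos_x_4 = 4.5, pos_y_4 = 2.5, pos_z_4 = 2.5, pos_x_5 = 4, pos_y_5 = 1, pos_z_5 = 4.5, radius_5 = 1, pos_x_6 = 3.5, pos_y_6 = 5.5, pos_z_6 = 5.5, height_6 = 3.5, pos_x_7 = 3.5, pos_y_7 = 9.5, pos_z_7 = 7, width_7 = 4, depth_7 = 2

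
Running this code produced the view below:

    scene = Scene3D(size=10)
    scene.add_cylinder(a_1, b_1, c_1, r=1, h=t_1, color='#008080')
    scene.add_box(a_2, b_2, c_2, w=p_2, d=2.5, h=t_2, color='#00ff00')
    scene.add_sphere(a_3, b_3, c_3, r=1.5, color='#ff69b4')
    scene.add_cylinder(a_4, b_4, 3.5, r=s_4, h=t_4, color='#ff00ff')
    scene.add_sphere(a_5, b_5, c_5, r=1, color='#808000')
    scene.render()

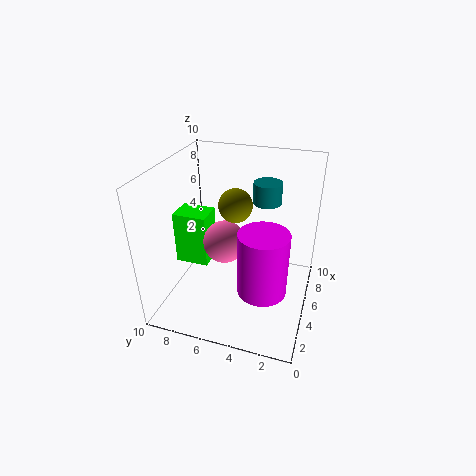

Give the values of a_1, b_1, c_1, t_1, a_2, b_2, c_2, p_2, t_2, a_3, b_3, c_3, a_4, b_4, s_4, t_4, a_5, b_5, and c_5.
a_1 = 7, b_1 = 3.5, c_1 = 7, t_1 = 1.5, a_2 = 5, b_2 = 7.5, c_2 = 2, p_2 = 2, t_2 = 4, a_3 = 5, b_3 = 6, c_3 = 4.5, a_4 = 2, b_4 = 2.5, s_4 = 1.5, t_4 = 4, a_5 = 3, b_5 = 4.5, c_5 = 8.5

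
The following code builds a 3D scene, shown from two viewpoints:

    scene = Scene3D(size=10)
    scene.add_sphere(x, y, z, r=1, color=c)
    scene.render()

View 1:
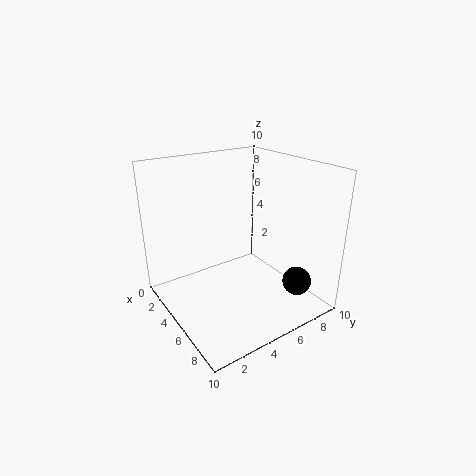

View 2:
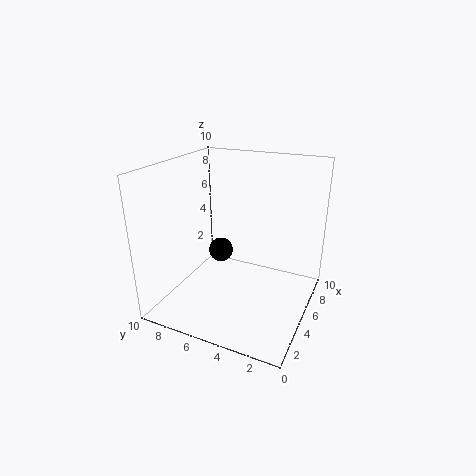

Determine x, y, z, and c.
x = 8, y = 8, z = 2, c = 'black'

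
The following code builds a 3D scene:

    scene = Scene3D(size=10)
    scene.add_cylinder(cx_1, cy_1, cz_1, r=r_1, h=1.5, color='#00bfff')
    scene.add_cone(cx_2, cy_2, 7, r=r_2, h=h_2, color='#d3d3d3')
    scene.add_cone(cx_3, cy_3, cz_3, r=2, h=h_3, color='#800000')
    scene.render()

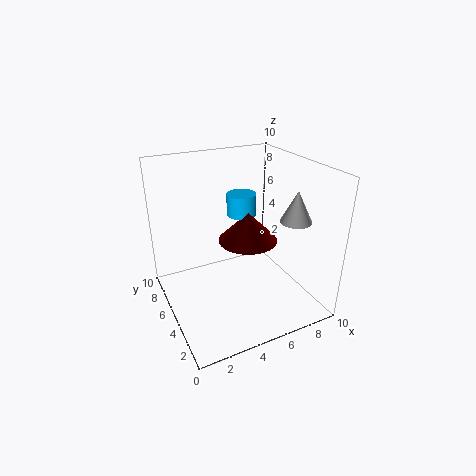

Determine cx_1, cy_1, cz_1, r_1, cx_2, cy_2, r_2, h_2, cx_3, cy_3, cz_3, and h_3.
cx_1 = 5.5, cy_1 = 5.5, cz_1 = 6.5, r_1 = 1, cx_2 = 7.5, cy_2 = 2, r_2 = 1, h_2 = 2, cx_3 = 5.5, cy_3 = 4.5, cz_3 = 5, h_3 = 2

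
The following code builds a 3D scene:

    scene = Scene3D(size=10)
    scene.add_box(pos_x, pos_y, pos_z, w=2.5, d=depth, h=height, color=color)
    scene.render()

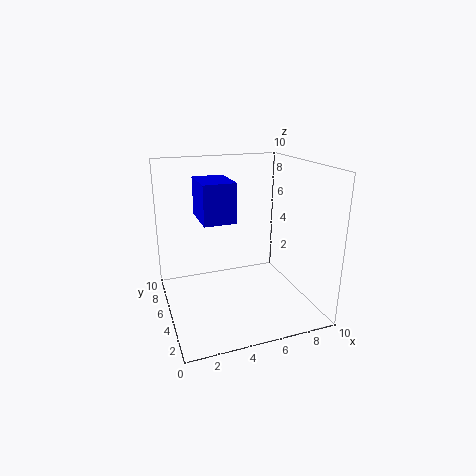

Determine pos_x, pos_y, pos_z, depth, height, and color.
pos_x = 3, pos_y = 6.5, pos_z = 5.5, depth = 3.5, height = 3, color = 'blue'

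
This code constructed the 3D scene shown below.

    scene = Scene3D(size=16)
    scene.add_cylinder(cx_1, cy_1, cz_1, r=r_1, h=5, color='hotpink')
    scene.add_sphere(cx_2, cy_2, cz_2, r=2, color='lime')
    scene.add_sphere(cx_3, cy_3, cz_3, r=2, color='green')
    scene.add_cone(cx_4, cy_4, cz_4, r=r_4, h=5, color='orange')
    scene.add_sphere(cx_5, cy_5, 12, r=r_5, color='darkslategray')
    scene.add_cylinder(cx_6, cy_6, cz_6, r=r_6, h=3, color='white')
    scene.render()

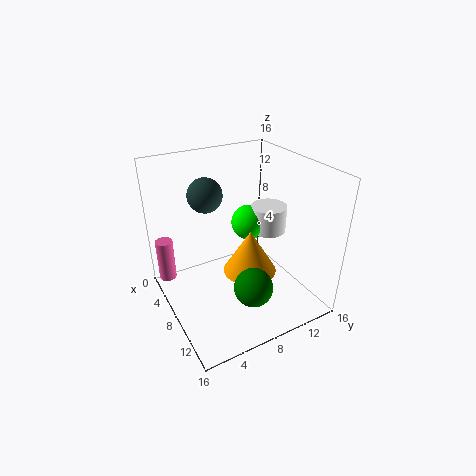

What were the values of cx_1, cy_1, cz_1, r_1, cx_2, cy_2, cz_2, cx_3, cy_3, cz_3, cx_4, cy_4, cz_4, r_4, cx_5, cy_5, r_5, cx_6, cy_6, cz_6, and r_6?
cx_1 = 3; cy_1 = 1; cz_1 = 2; r_1 = 1; cx_2 = 7; cy_2 = 10; cz_2 = 9; cx_3 = 13; cy_3 = 7; cz_3 = 5; cx_4 = 9; cy_4 = 9; cz_4 = 4; r_4 = 3; cx_5 = 4; cy_5 = 6; r_5 = 2; cx_6 = 8; cy_6 = 12; cz_6 = 8; r_6 = 2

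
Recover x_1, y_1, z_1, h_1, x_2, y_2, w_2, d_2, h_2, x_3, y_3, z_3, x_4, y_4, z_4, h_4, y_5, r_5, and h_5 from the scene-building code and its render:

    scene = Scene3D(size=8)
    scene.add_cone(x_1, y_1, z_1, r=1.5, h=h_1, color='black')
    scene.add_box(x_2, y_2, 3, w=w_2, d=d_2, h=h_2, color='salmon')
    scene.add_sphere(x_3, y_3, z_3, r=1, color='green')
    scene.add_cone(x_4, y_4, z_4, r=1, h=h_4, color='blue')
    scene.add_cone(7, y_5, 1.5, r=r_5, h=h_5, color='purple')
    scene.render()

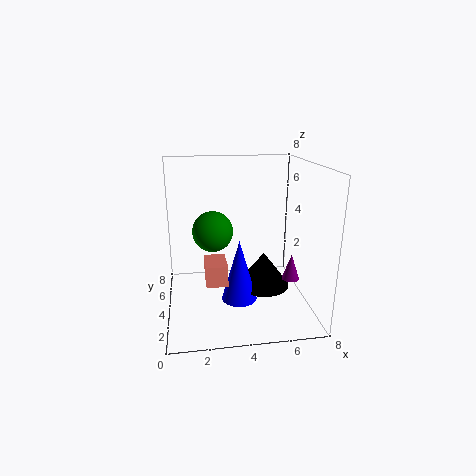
x_1 = 5.5
y_1 = 4
z_1 = 1
h_1 = 2
x_2 = 2
y_2 = 0.5
w_2 = 1
d_2 = 1.5
h_2 = 1
x_3 = 2.5
y_3 = 2.5
z_3 = 5
x_4 = 4
y_4 = 3.5
z_4 = 0.5
h_4 = 3.5
y_5 = 3.5
r_5 = 0.5
h_5 = 1.5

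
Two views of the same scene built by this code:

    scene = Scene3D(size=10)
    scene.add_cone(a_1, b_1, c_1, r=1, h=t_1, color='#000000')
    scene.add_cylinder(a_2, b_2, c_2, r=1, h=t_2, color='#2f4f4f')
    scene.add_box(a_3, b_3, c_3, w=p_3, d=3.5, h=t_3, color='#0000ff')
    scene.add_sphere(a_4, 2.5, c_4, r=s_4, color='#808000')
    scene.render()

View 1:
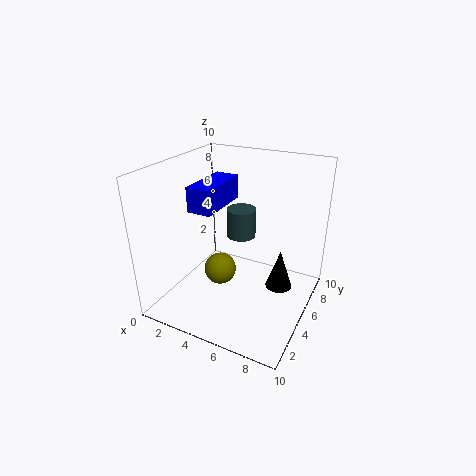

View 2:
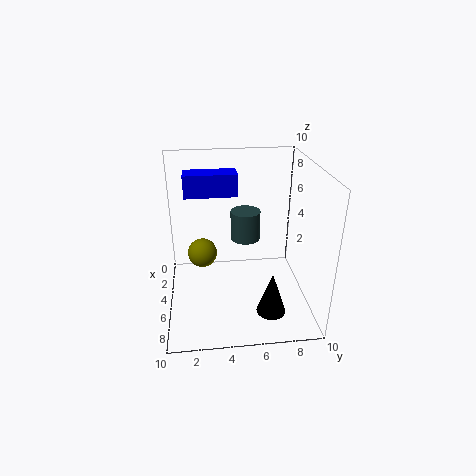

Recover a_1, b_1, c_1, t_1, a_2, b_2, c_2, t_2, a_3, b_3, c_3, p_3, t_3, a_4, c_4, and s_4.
a_1 = 7.5
b_1 = 7
c_1 = 0.5
t_1 = 3
a_2 = 5
b_2 = 5.5
c_2 = 5
t_2 = 2
a_3 = 3.5
b_3 = 1.5
c_3 = 8
p_3 = 1.5
t_3 = 1.5
a_4 = 5
c_4 = 4
s_4 = 1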